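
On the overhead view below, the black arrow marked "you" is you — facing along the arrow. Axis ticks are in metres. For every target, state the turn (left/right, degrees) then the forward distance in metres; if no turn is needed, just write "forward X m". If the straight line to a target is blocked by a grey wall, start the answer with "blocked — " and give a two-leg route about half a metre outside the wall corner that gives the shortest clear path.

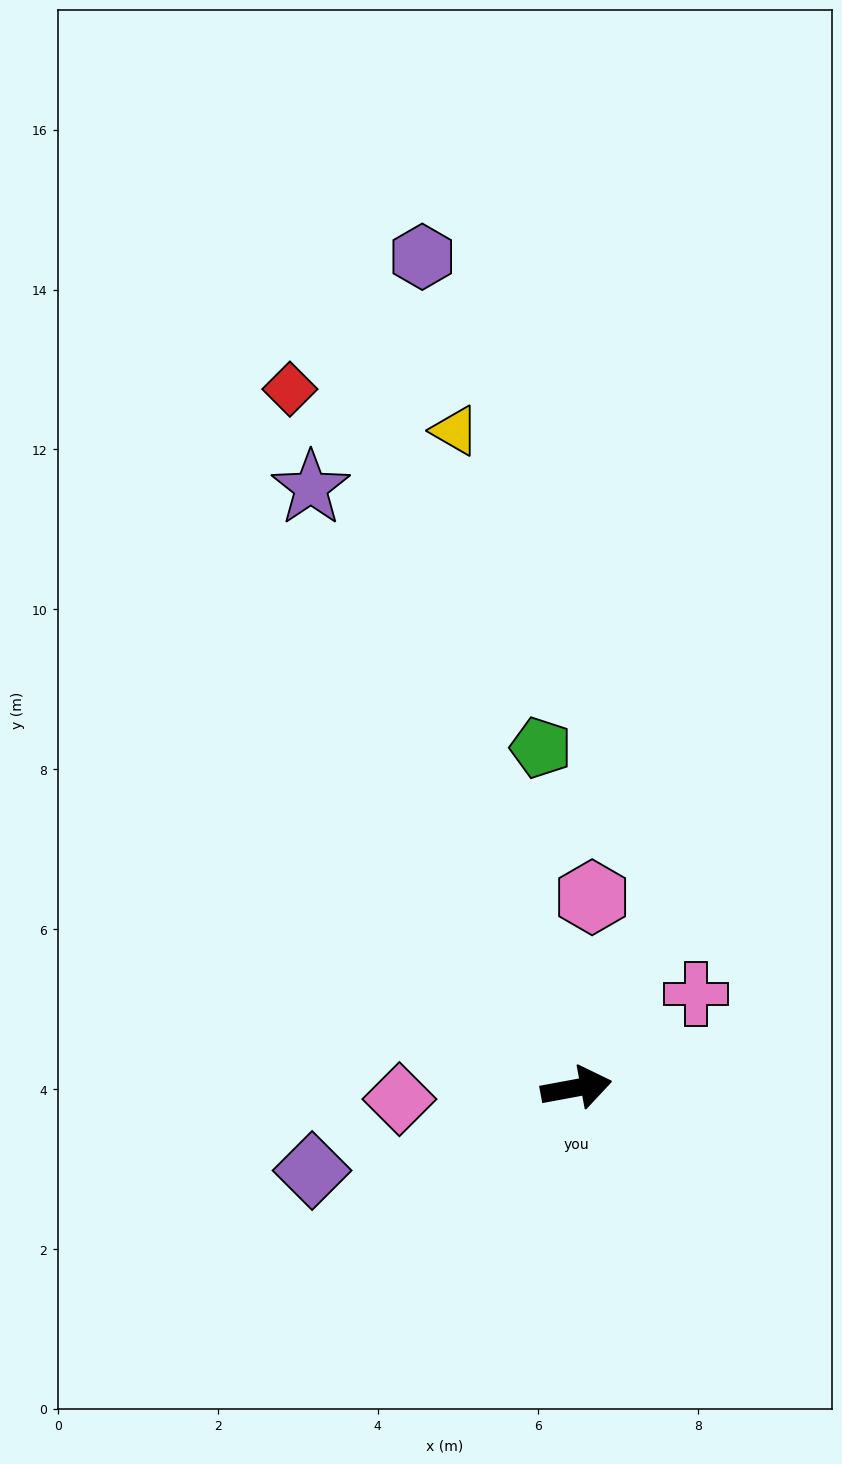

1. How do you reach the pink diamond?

turn left 173°, forward 2.2 m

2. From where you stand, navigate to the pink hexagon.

turn left 75°, forward 2.4 m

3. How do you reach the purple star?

turn left 103°, forward 8.2 m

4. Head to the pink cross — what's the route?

turn left 28°, forward 1.9 m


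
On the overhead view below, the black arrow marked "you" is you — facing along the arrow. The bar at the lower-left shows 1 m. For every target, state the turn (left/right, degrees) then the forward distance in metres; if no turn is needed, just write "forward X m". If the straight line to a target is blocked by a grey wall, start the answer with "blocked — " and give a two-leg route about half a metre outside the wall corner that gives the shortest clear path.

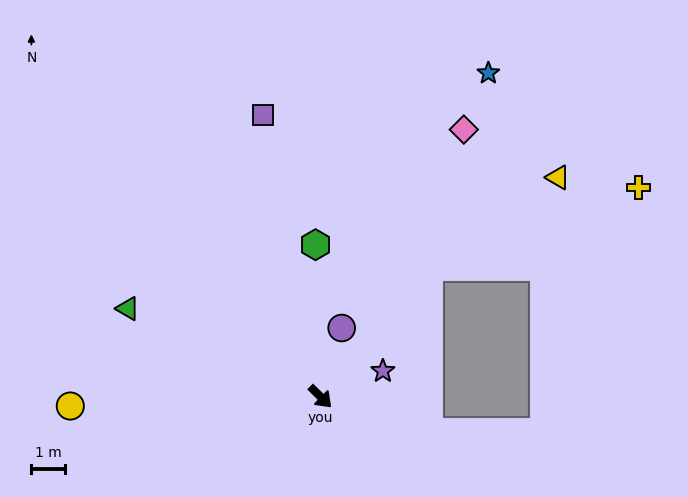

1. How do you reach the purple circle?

turn left 118°, forward 2.1 m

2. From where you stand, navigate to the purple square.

turn left 146°, forward 8.5 m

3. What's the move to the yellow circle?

turn right 133°, forward 7.4 m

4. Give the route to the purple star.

turn left 67°, forward 2.0 m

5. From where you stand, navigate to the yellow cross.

blocked — turn left 95°, forward 5.0 m, then turn right 29°, forward 6.6 m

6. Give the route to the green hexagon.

turn left 137°, forward 4.5 m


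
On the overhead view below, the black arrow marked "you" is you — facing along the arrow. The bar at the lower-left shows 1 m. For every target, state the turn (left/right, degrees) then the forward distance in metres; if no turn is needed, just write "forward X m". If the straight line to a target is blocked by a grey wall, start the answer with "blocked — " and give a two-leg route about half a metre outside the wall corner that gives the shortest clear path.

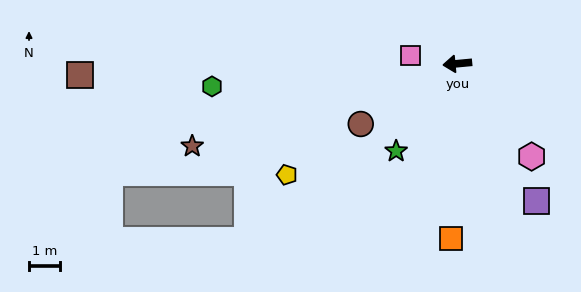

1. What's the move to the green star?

turn left 50°, forward 3.5 m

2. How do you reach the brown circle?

turn left 27°, forward 3.7 m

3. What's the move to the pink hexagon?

turn left 123°, forward 3.8 m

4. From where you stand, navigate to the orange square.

turn left 83°, forward 5.7 m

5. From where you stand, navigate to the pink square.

turn right 15°, forward 1.5 m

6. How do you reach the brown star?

turn left 12°, forward 9.0 m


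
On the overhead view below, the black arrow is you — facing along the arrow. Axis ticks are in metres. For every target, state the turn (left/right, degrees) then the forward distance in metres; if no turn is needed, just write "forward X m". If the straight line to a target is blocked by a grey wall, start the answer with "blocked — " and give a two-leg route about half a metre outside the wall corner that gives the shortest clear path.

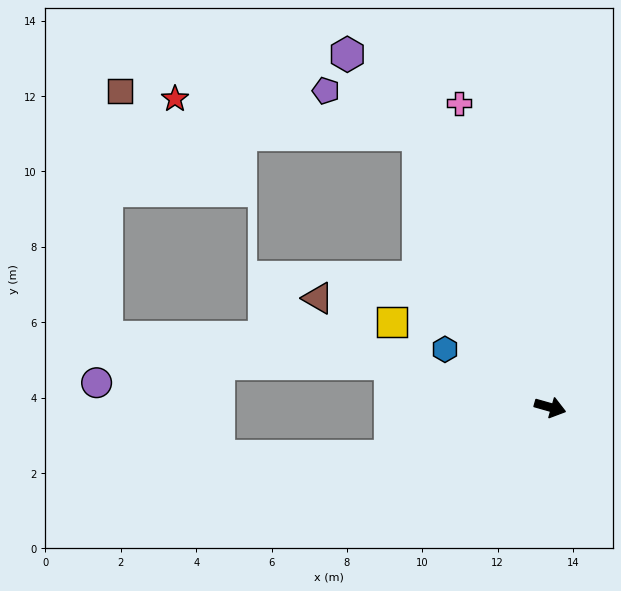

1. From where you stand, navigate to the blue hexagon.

turn left 167°, forward 3.2 m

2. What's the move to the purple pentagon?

blocked — turn left 132°, forward 8.0 m, then turn left 38°, forward 2.7 m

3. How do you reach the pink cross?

turn left 123°, forward 8.4 m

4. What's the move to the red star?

blocked — turn left 132°, forward 8.0 m, then turn left 55°, forward 6.5 m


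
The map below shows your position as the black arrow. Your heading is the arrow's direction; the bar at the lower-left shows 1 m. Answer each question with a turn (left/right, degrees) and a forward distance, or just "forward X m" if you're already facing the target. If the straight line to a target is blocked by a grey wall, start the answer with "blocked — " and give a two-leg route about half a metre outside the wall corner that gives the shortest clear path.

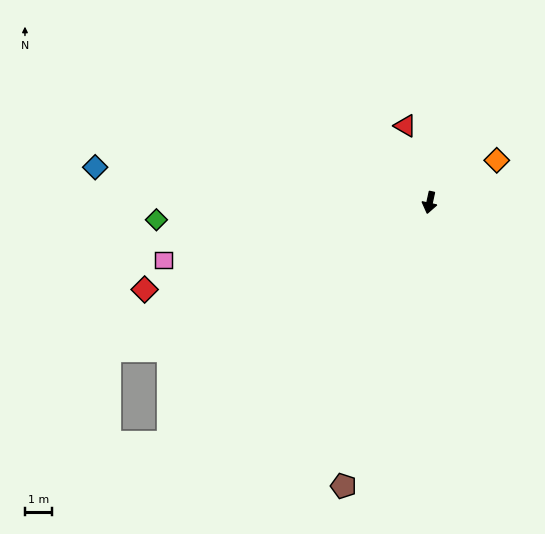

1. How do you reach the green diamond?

turn right 74°, forward 10.2 m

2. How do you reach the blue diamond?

turn right 84°, forward 12.5 m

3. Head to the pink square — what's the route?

turn right 66°, forward 10.1 m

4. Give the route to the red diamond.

turn right 61°, forward 11.1 m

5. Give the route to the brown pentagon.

turn right 5°, forward 11.0 m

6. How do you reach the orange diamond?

turn left 135°, forward 2.9 m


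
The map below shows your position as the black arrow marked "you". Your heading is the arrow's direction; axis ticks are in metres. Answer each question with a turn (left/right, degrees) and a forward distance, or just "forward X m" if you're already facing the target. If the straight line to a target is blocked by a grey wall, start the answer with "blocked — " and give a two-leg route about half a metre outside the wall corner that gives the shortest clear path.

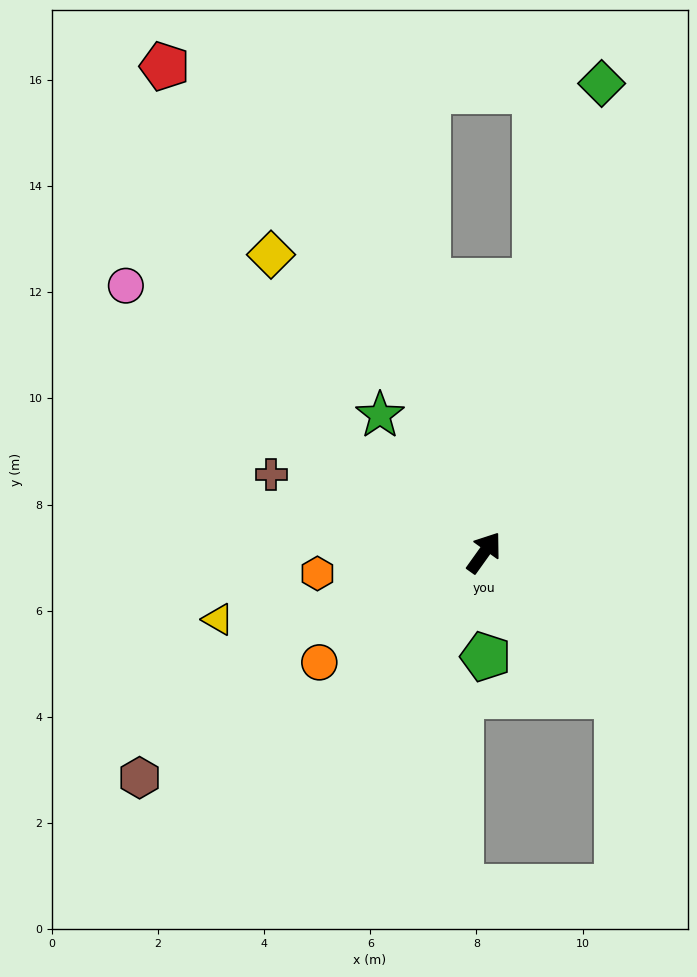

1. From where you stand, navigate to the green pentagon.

turn right 144°, forward 2.0 m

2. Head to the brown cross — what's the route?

turn left 105°, forward 4.3 m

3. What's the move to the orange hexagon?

turn left 133°, forward 3.2 m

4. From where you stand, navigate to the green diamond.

turn left 21°, forward 9.1 m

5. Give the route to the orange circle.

turn left 159°, forward 3.7 m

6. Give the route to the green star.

turn left 73°, forward 3.2 m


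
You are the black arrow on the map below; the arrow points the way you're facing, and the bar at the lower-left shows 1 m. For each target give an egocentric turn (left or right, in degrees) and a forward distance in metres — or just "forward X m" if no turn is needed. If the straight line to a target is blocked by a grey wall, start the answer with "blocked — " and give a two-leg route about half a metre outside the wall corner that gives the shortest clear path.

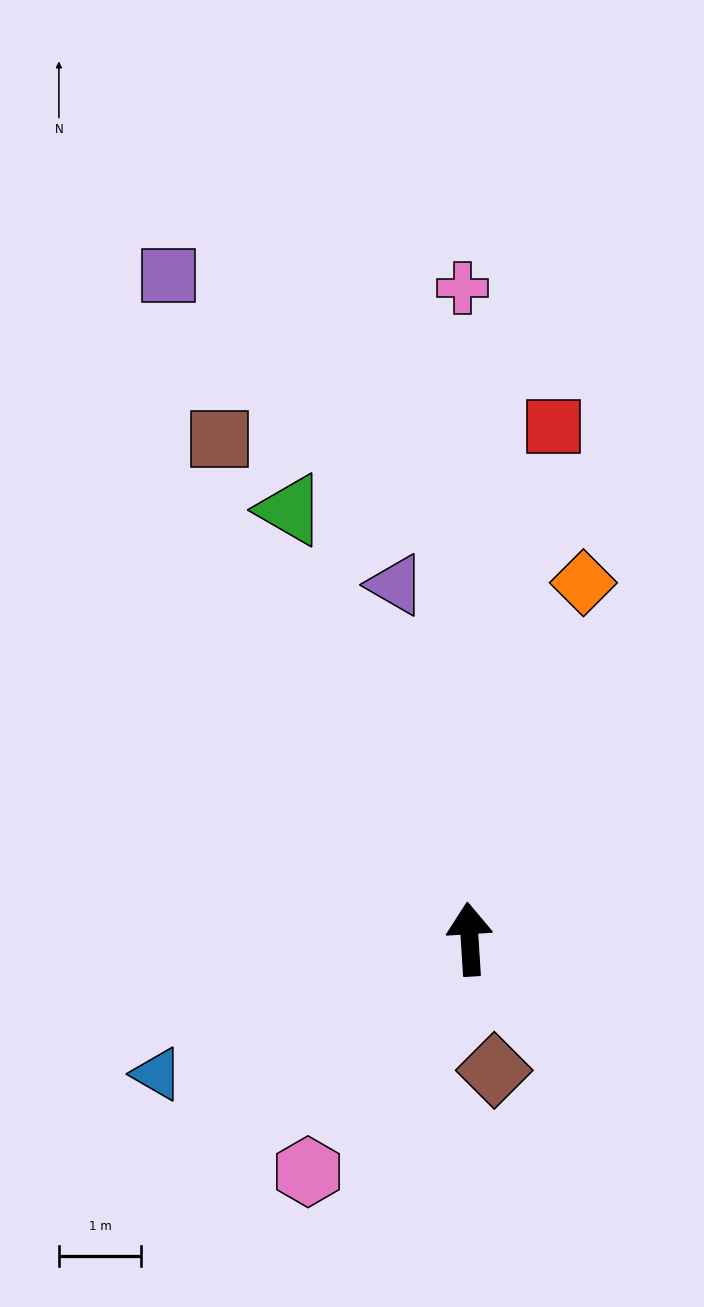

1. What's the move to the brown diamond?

turn right 173°, forward 1.6 m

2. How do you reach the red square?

turn right 13°, forward 6.3 m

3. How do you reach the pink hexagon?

turn left 142°, forward 3.4 m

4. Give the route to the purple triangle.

turn left 8°, forward 4.4 m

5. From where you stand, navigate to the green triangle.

turn left 19°, forward 5.6 m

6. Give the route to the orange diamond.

turn right 21°, forward 4.5 m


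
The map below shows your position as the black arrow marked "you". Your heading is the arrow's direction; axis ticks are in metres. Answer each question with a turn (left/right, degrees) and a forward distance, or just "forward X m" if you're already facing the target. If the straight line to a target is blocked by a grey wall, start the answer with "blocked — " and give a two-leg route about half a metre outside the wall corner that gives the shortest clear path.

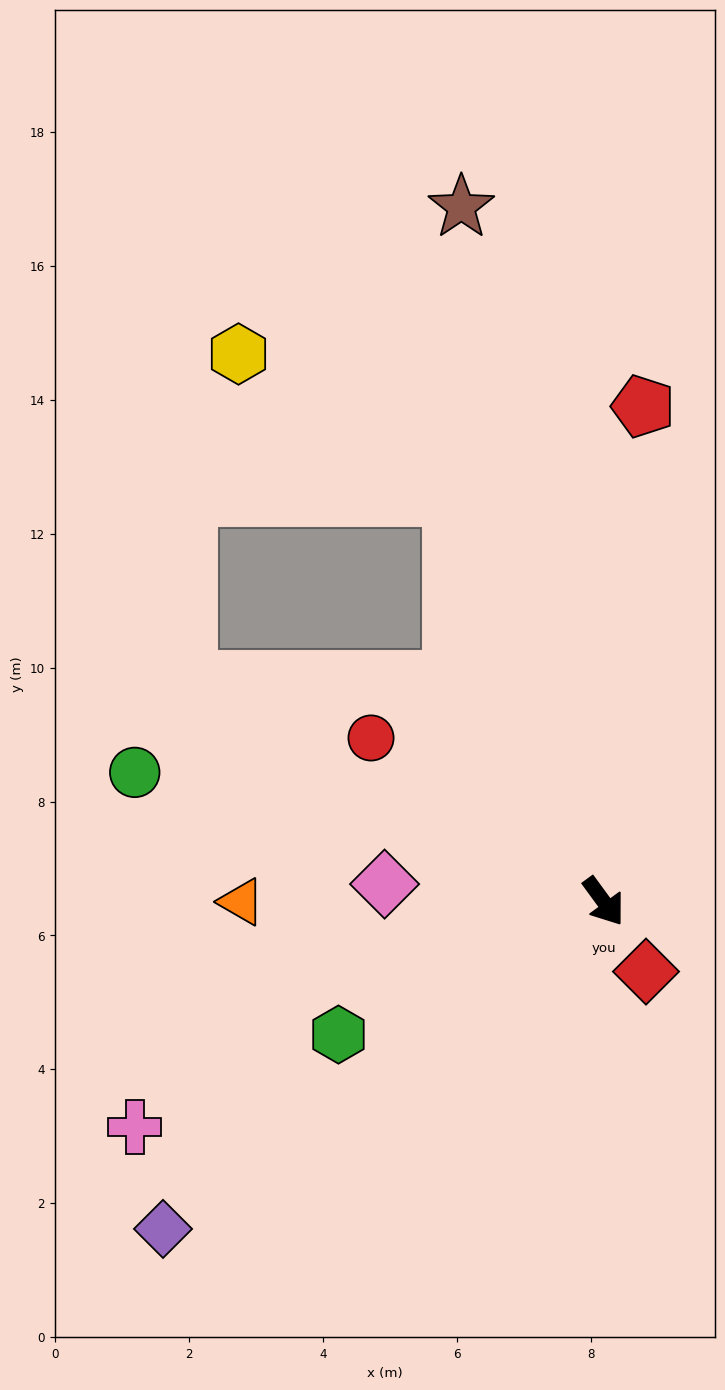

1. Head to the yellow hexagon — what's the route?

blocked — turn left 165°, forward 6.4 m, then turn left 35°, forward 3.8 m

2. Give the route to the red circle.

turn right 161°, forward 4.2 m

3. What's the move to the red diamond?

turn right 5°, forward 1.2 m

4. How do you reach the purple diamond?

turn right 90°, forward 8.2 m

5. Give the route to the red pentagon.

turn left 139°, forward 7.4 m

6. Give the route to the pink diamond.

turn right 131°, forward 3.3 m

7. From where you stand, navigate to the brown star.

turn left 155°, forward 10.6 m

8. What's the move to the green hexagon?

turn right 100°, forward 4.4 m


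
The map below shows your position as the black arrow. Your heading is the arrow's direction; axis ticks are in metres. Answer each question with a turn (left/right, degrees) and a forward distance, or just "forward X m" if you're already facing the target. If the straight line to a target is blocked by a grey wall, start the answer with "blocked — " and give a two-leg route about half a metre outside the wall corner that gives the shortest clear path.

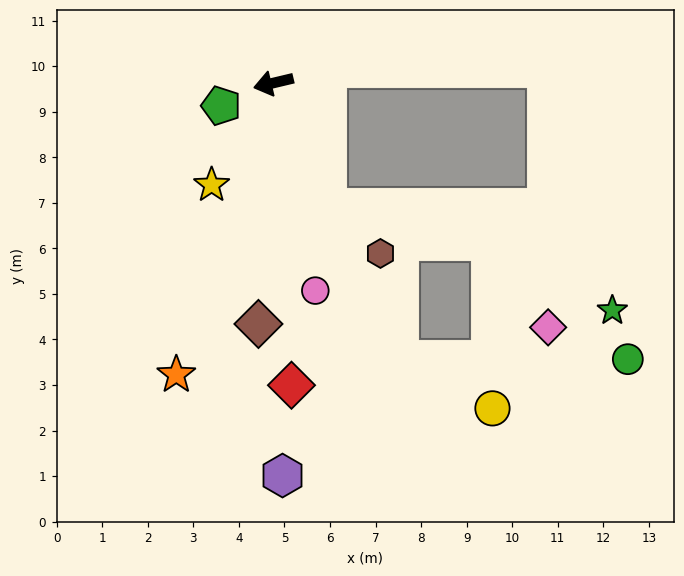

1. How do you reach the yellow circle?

blocked — turn left 101°, forward 6.7 m, then turn left 38°, forward 2.3 m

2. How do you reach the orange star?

turn left 58°, forward 6.7 m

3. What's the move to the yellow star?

turn left 45°, forward 2.6 m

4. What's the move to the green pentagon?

turn left 10°, forward 1.3 m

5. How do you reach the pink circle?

turn left 88°, forward 4.6 m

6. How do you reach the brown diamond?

turn left 73°, forward 5.3 m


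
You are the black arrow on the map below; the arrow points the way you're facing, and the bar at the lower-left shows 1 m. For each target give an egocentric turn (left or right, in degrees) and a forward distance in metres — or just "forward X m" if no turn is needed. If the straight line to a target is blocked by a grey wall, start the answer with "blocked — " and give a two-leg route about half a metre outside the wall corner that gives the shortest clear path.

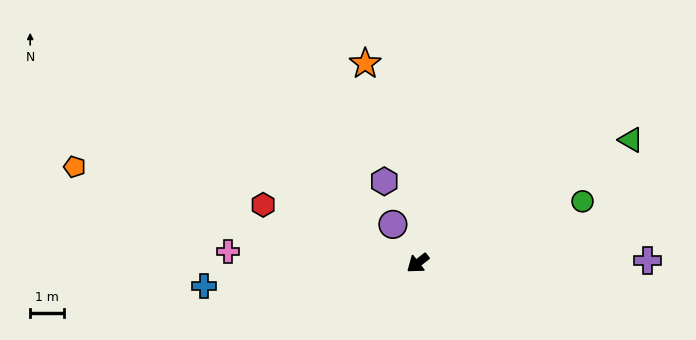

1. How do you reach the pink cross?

turn right 42°, forward 5.6 m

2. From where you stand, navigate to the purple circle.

turn right 95°, forward 1.4 m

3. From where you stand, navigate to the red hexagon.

turn right 59°, forward 4.9 m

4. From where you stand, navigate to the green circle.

turn left 163°, forward 5.2 m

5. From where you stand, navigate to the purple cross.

turn left 143°, forward 6.8 m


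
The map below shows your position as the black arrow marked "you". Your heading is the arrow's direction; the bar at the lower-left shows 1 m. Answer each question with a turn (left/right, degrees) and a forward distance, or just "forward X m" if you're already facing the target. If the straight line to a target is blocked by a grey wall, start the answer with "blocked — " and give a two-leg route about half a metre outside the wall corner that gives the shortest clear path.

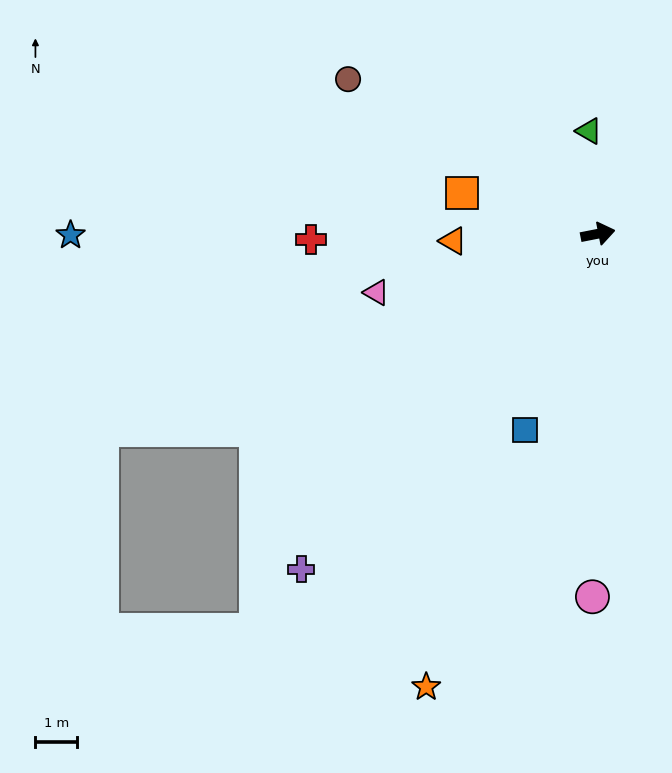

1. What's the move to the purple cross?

turn right 143°, forward 10.7 m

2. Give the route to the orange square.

turn left 152°, forward 3.4 m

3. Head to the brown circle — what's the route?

turn left 137°, forward 7.0 m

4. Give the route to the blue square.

turn right 122°, forward 5.0 m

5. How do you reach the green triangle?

turn left 84°, forward 2.5 m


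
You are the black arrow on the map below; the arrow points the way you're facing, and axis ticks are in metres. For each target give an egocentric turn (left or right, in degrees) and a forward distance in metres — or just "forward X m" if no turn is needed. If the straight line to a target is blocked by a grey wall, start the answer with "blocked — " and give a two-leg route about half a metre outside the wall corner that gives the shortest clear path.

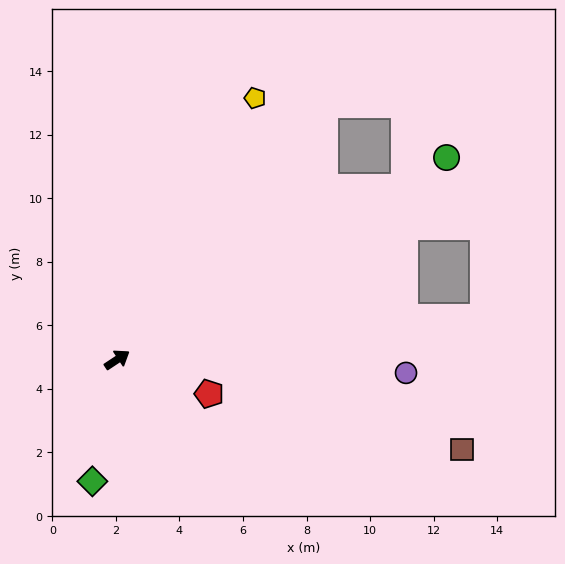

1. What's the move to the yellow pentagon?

turn left 29°, forward 9.3 m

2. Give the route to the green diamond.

turn right 135°, forward 3.9 m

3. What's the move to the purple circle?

turn right 36°, forward 9.1 m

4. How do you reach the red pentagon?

turn right 54°, forward 3.1 m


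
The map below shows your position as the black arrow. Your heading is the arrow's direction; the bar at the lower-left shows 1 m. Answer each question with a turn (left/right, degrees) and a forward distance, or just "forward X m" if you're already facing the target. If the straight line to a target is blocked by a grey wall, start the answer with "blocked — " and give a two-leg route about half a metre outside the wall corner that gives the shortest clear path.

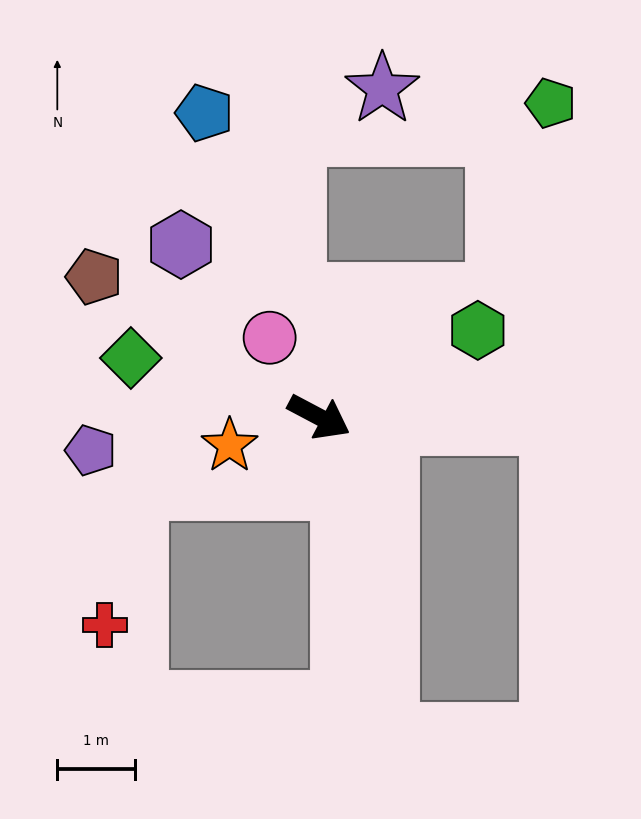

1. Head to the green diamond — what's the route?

turn right 169°, forward 2.5 m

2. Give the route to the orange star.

turn right 134°, forward 1.2 m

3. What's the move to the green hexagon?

turn left 56°, forward 2.3 m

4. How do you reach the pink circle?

turn left 150°, forward 1.2 m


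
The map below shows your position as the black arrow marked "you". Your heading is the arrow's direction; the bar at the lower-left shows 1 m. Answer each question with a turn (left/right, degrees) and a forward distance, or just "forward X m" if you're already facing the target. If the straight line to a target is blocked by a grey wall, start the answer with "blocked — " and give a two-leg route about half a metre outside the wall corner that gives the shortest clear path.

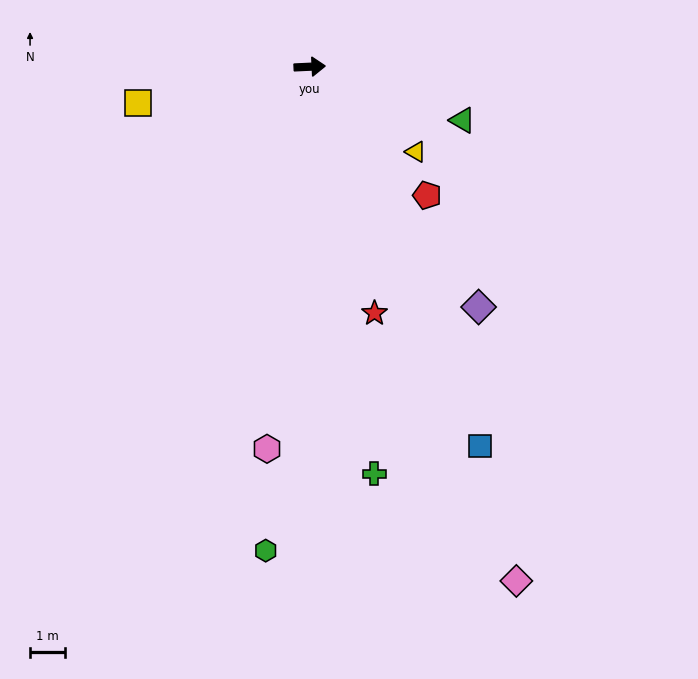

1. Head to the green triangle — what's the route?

turn right 22°, forward 4.7 m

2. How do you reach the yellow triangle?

turn right 41°, forward 3.9 m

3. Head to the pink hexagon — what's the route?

turn right 99°, forward 11.1 m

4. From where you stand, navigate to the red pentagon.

turn right 50°, forward 5.1 m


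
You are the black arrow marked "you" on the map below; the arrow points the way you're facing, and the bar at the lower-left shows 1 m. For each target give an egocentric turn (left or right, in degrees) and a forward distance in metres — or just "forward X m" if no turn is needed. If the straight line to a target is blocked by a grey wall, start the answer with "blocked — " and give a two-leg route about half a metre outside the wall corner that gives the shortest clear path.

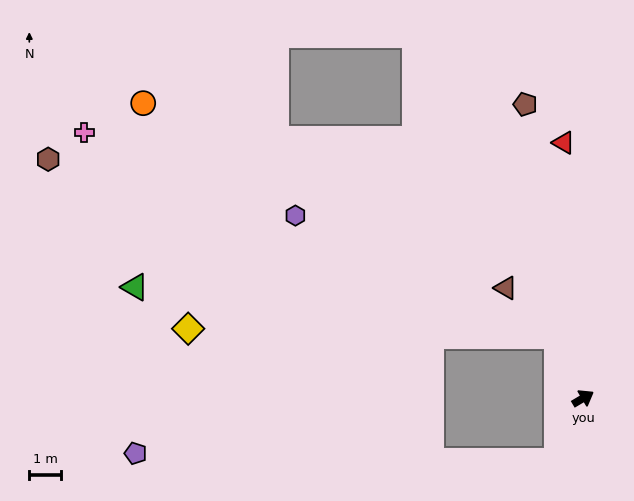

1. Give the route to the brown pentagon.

turn left 70°, forward 9.5 m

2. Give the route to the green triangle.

blocked — turn left 82°, forward 2.1 m, then turn left 61°, forward 13.4 m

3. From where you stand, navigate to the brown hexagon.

blocked — turn left 82°, forward 2.1 m, then turn left 48°, forward 17.0 m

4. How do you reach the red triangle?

turn left 64°, forward 8.1 m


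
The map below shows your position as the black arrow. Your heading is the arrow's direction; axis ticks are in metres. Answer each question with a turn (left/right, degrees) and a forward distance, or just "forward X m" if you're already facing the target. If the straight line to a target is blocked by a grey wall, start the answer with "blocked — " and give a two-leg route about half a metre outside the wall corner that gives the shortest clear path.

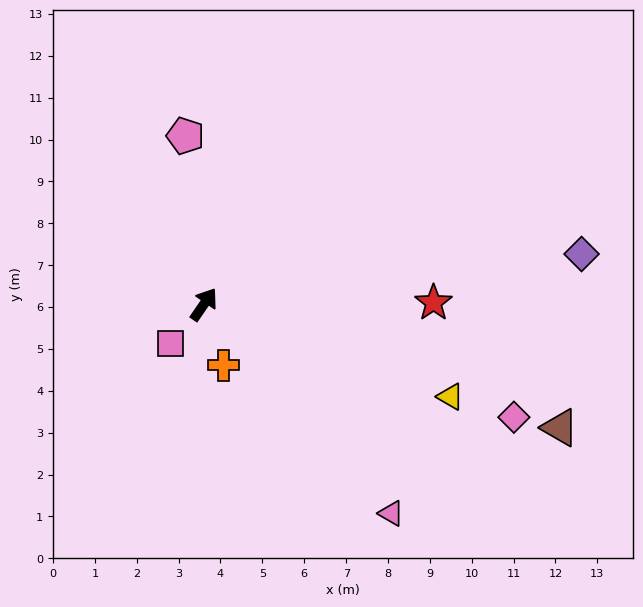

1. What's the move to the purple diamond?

turn right 48°, forward 9.1 m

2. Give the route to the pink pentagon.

turn left 41°, forward 4.0 m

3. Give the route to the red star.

turn right 55°, forward 5.5 m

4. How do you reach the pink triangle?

turn right 104°, forward 6.7 m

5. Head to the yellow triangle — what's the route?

turn right 76°, forward 6.3 m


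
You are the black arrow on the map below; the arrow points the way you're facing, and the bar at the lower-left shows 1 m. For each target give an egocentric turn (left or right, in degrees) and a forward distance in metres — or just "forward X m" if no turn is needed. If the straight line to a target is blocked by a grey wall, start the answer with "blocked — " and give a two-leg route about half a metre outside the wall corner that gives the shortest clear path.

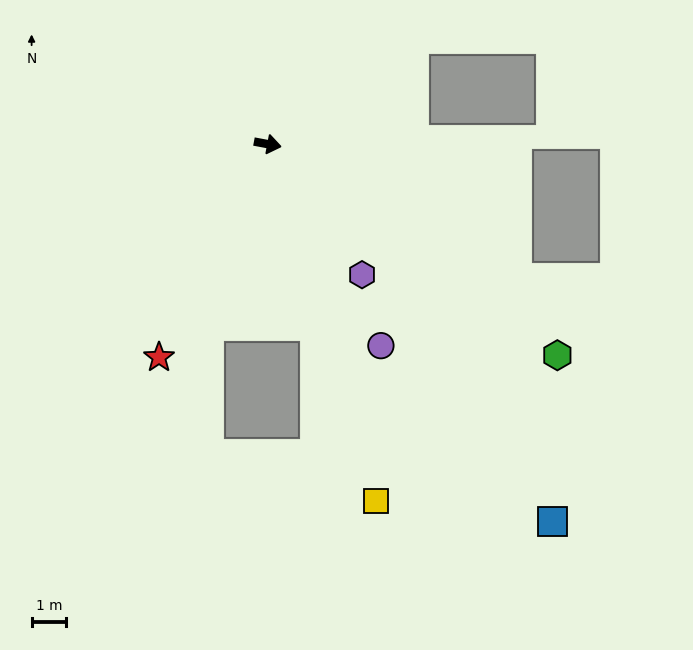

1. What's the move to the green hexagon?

turn right 25°, forward 10.4 m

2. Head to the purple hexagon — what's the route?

turn right 44°, forward 4.7 m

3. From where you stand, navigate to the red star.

turn right 106°, forward 7.0 m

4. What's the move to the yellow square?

turn right 63°, forward 10.8 m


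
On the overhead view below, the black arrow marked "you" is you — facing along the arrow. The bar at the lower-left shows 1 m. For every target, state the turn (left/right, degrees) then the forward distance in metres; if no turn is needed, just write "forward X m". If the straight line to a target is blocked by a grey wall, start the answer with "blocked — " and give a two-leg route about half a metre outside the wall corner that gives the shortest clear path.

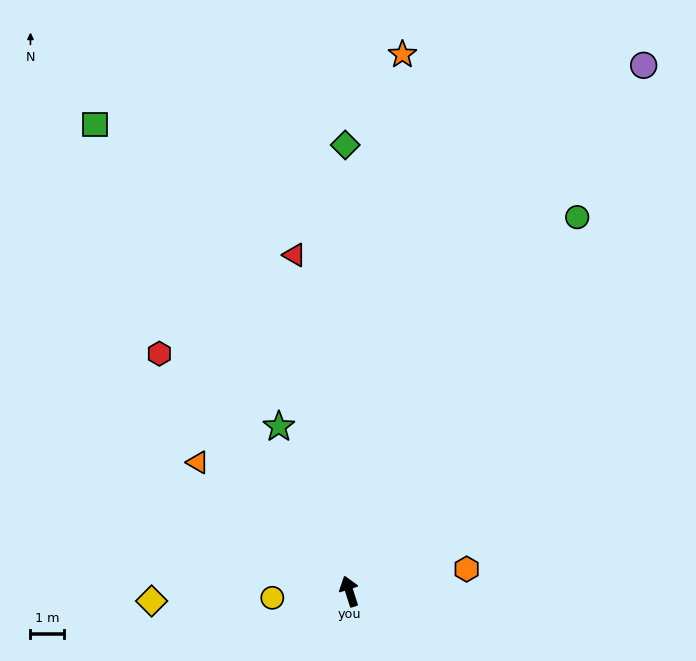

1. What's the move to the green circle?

turn right 49°, forward 12.9 m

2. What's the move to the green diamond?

turn right 17°, forward 13.2 m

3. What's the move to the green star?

turn left 5°, forward 5.3 m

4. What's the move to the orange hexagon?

turn right 97°, forward 3.5 m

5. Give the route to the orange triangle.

turn left 32°, forward 5.9 m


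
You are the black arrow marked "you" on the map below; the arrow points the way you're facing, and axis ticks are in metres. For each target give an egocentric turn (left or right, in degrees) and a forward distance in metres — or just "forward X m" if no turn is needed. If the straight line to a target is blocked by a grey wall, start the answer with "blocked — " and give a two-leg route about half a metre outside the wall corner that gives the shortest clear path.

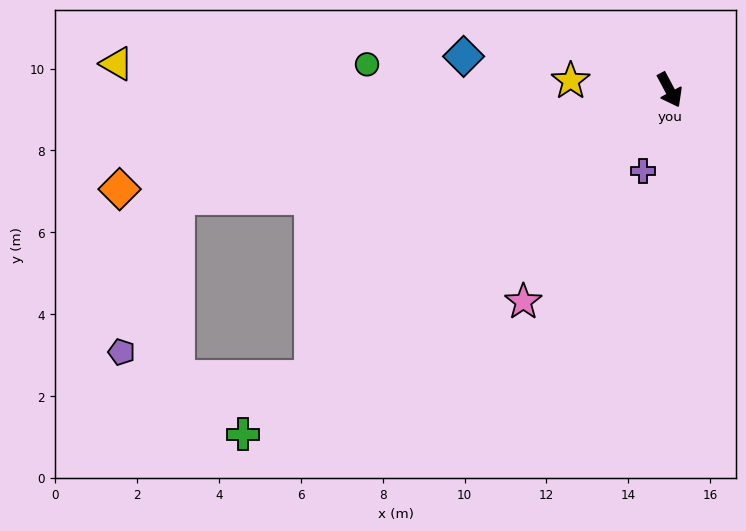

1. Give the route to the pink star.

turn right 63°, forward 6.3 m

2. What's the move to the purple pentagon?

blocked — turn right 106°, forward 12.3 m, then turn left 58°, forward 4.0 m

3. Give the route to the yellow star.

turn right 123°, forward 2.4 m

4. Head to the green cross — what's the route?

turn right 79°, forward 13.4 m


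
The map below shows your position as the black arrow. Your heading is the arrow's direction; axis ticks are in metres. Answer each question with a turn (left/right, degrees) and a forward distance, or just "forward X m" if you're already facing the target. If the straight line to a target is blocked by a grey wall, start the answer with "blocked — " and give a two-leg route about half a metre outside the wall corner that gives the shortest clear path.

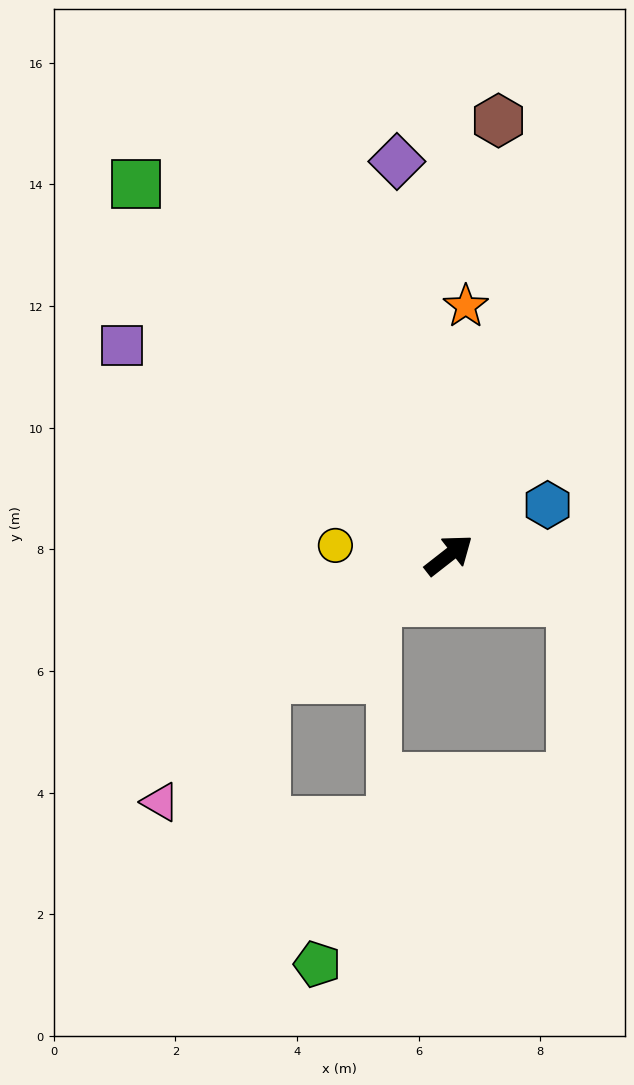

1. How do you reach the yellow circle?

turn left 137°, forward 1.9 m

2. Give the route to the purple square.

turn left 109°, forward 6.4 m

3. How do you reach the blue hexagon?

turn right 11°, forward 1.8 m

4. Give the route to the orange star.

turn left 48°, forward 4.1 m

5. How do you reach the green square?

turn left 92°, forward 8.0 m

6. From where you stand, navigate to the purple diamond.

turn left 60°, forward 6.5 m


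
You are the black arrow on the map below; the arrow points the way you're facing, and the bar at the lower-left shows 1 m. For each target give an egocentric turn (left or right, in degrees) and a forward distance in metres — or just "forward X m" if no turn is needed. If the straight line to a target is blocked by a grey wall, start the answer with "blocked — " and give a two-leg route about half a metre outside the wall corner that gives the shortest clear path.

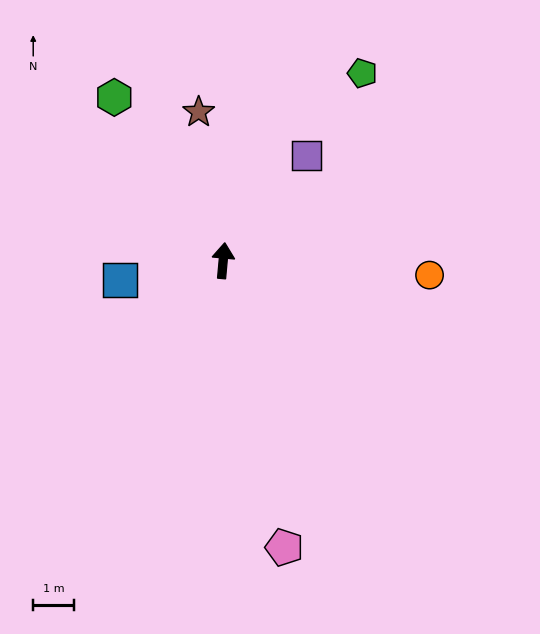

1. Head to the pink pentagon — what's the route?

turn right 163°, forward 7.3 m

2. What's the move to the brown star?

turn left 15°, forward 3.7 m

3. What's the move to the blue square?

turn left 106°, forward 2.6 m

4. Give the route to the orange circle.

turn right 89°, forward 5.1 m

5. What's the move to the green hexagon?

turn left 39°, forward 4.9 m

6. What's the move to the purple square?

turn right 33°, forward 3.3 m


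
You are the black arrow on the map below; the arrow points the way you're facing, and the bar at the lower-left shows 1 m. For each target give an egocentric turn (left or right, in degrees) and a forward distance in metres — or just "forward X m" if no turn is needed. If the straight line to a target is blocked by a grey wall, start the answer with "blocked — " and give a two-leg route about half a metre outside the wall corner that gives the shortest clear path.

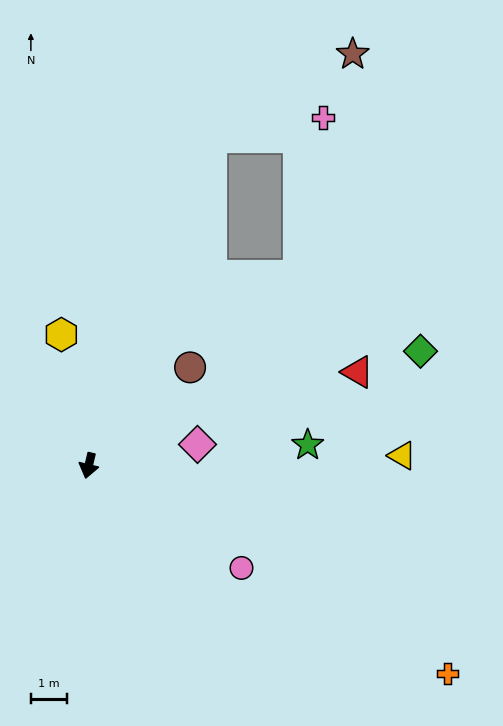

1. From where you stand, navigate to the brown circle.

turn left 148°, forward 3.9 m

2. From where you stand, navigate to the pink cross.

blocked — turn left 173°, forward 9.6 m, then turn right 60°, forward 3.1 m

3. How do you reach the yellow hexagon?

turn right 155°, forward 3.7 m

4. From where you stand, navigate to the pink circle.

turn left 70°, forward 5.0 m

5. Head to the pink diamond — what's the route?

turn left 114°, forward 3.0 m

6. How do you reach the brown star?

blocked — turn left 173°, forward 9.6 m, then turn right 39°, forward 4.5 m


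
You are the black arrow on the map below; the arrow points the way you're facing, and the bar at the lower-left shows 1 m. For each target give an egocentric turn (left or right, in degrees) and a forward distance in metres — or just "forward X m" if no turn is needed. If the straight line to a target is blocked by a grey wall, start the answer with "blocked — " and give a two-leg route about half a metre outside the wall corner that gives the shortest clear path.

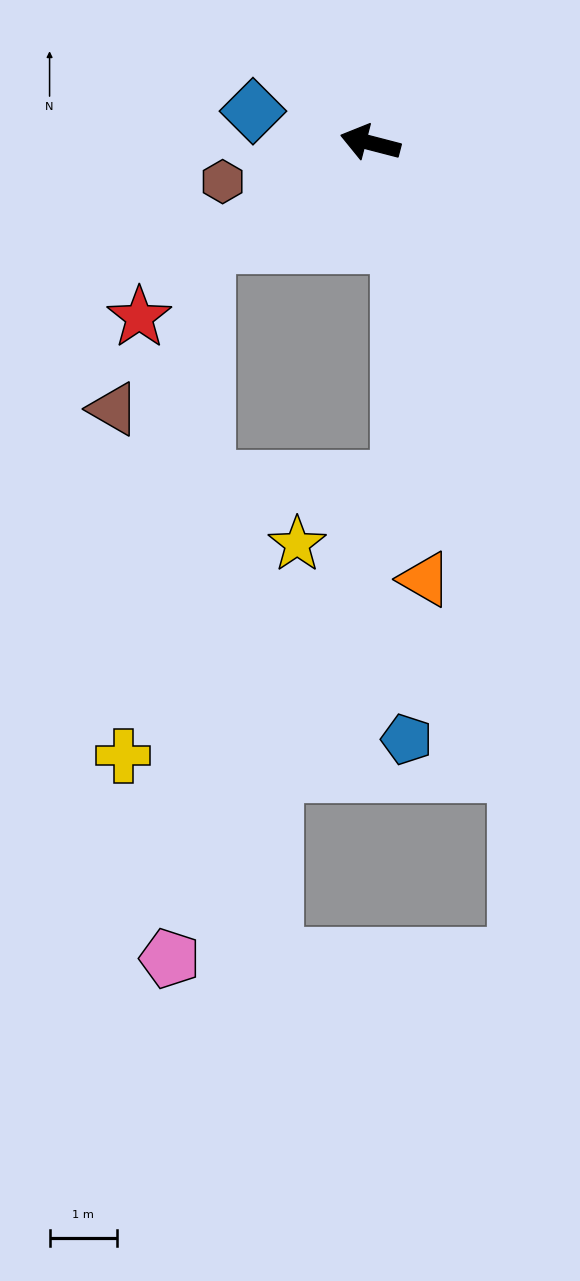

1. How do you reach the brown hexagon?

turn left 29°, forward 2.3 m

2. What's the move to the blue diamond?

forward 1.8 m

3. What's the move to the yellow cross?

blocked — turn left 46°, forward 2.9 m, then turn left 49°, forward 7.7 m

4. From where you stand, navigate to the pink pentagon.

blocked — turn left 46°, forward 2.9 m, then turn left 56°, forward 10.6 m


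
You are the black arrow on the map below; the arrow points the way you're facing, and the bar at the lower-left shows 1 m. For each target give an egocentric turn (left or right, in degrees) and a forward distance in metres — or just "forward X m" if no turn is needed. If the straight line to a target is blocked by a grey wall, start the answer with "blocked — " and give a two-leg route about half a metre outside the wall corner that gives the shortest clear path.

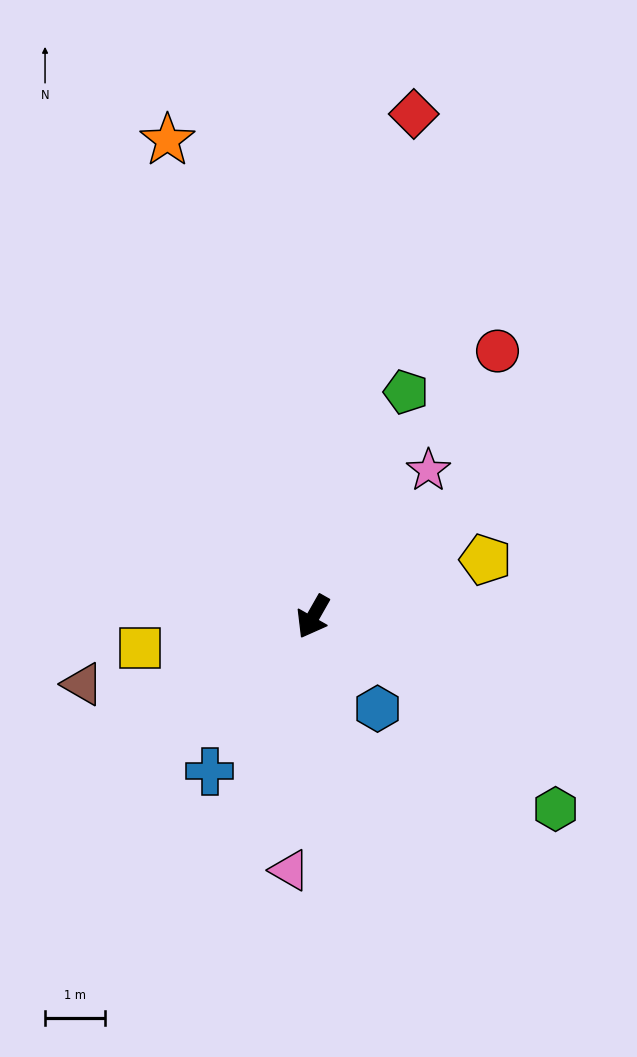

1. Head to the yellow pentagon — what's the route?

turn left 138°, forward 3.0 m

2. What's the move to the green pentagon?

turn right 173°, forward 4.1 m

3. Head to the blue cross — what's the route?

turn right 4°, forward 3.1 m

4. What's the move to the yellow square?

turn right 50°, forward 2.9 m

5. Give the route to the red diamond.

turn right 162°, forward 8.6 m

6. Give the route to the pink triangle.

turn left 24°, forward 4.3 m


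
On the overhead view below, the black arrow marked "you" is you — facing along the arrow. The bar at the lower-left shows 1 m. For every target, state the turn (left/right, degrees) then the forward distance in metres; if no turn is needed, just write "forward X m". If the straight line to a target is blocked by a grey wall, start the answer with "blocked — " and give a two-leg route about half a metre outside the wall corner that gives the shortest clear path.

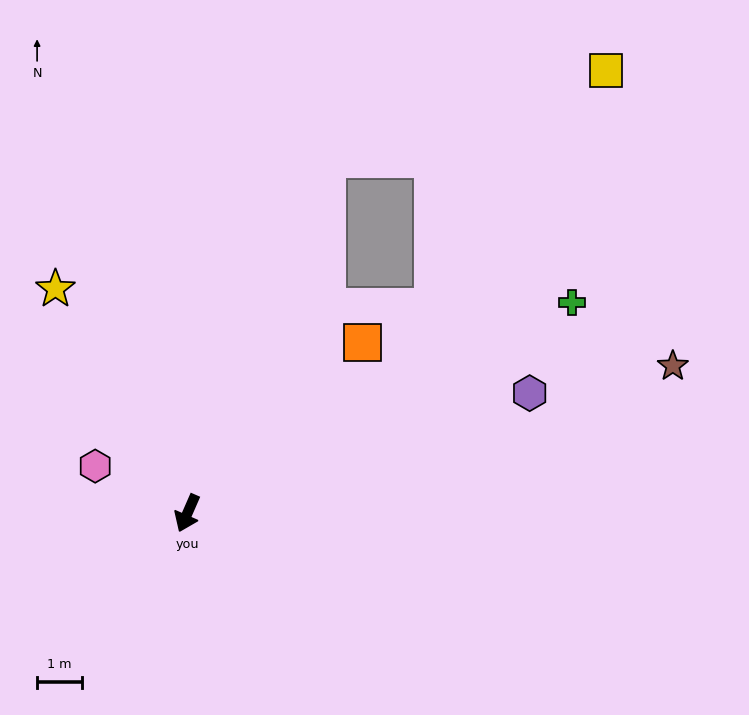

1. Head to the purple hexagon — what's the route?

turn left 133°, forward 8.1 m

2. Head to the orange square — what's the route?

turn left 158°, forward 5.5 m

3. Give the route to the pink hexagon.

turn right 94°, forward 2.3 m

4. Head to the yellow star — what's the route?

turn right 126°, forward 5.8 m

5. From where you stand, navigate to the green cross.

turn left 142°, forward 9.8 m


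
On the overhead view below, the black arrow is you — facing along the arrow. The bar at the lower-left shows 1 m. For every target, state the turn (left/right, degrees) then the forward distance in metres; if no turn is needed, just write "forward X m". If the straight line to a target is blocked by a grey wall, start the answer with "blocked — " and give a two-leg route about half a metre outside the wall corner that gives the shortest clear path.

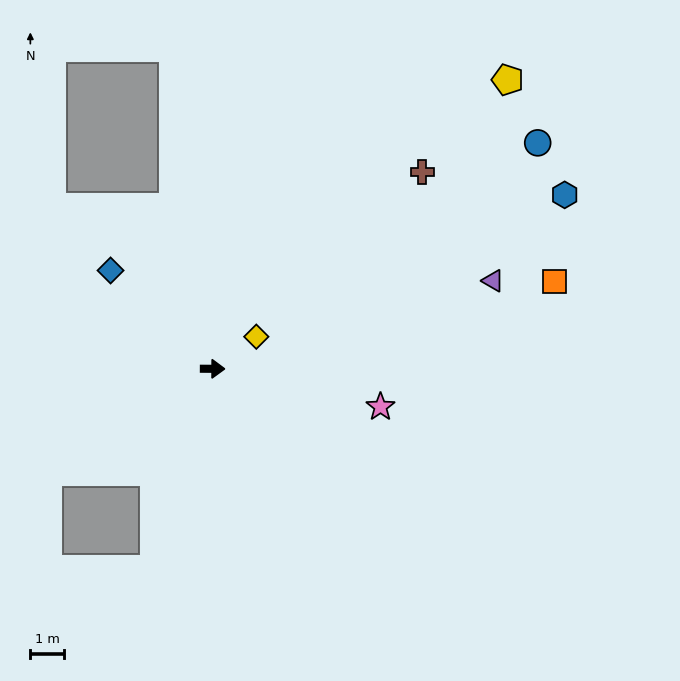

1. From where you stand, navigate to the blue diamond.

turn left 136°, forward 4.2 m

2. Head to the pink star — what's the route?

turn right 12°, forward 5.2 m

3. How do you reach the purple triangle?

turn left 18°, forward 8.8 m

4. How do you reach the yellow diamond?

turn left 37°, forward 1.6 m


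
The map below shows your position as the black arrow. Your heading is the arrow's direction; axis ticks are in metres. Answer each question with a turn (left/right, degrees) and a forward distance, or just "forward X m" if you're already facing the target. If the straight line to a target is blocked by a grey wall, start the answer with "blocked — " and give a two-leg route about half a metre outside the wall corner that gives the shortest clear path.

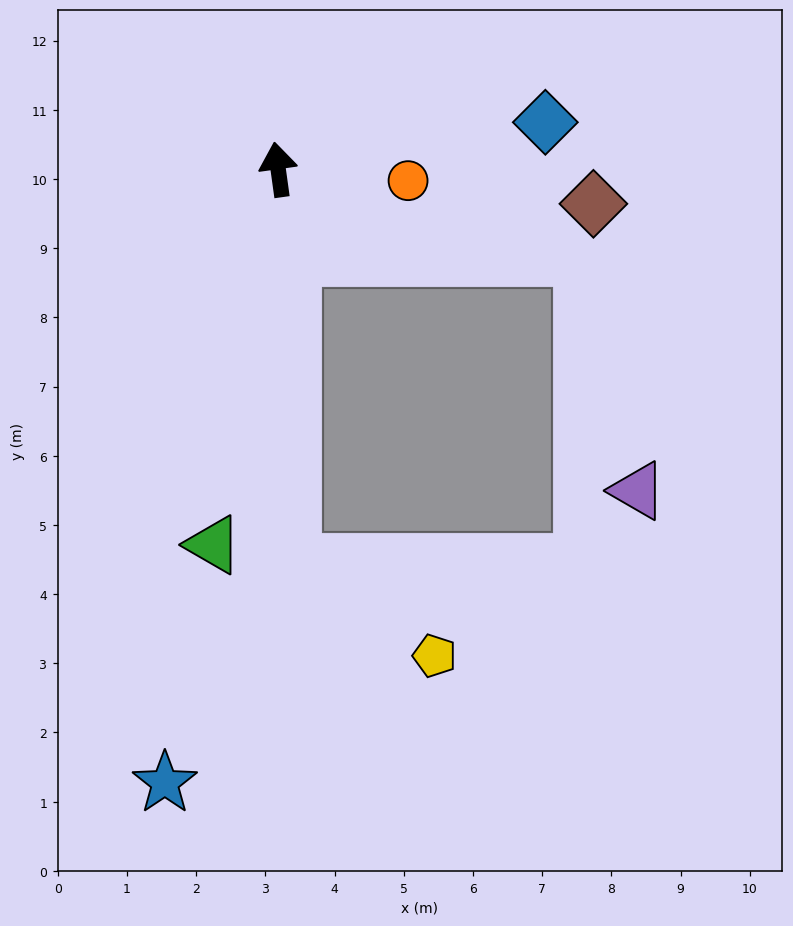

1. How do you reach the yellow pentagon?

blocked — turn left 174°, forward 5.7 m, then turn left 55°, forward 2.5 m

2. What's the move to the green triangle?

turn left 162°, forward 5.5 m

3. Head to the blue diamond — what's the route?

turn right 88°, forward 3.9 m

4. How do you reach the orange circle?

turn right 103°, forward 1.9 m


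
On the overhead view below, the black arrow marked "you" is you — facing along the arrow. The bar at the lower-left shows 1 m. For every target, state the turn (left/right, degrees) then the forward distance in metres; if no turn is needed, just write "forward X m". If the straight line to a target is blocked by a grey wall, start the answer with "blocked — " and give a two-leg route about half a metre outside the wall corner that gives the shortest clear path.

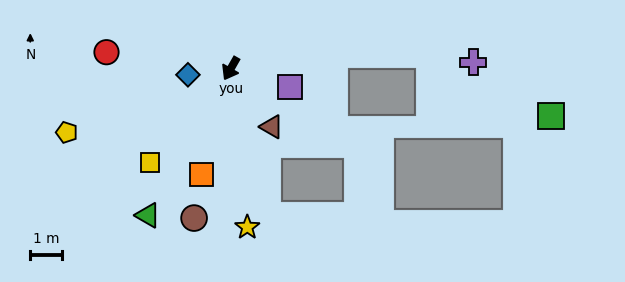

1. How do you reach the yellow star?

turn left 36°, forward 5.0 m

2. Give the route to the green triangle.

forward 5.3 m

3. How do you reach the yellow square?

turn right 11°, forward 3.9 m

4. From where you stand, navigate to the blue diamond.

turn right 52°, forward 1.4 m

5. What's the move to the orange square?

turn left 14°, forward 3.4 m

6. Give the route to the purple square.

turn left 102°, forward 1.9 m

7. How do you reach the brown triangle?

turn left 65°, forward 2.2 m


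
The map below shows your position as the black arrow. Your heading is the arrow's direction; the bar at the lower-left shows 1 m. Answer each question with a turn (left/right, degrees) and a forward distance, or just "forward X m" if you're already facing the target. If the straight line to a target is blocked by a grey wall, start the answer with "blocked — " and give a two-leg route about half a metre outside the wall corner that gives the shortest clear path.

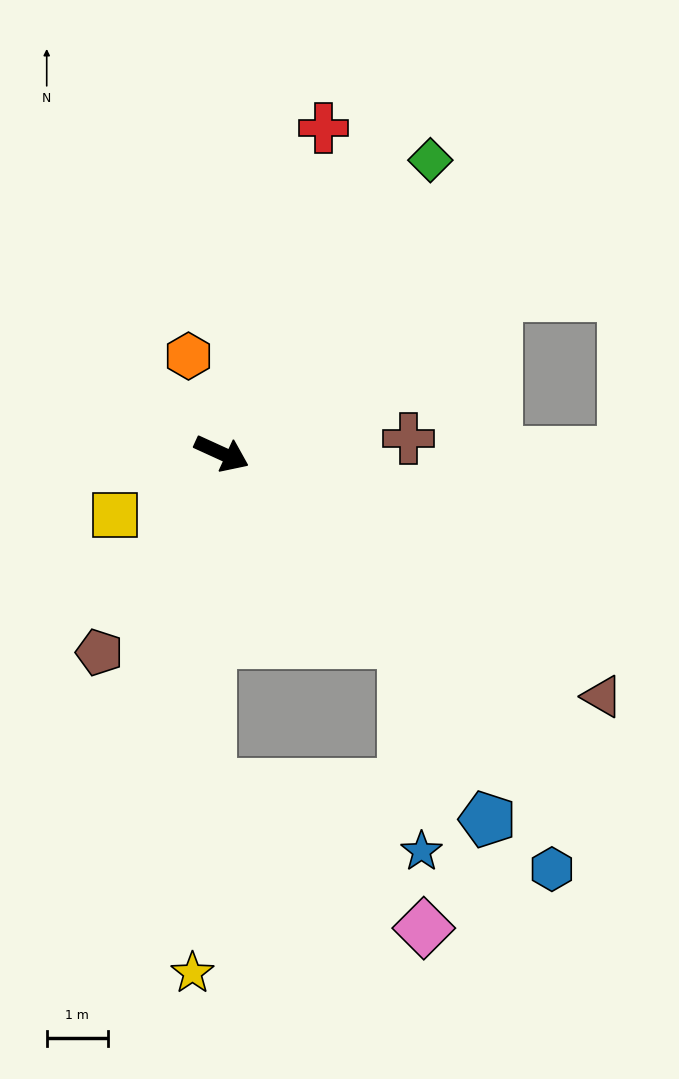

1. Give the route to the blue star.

blocked — turn right 21°, forward 4.3 m, then turn right 40°, forward 3.4 m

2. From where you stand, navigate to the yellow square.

turn right 125°, forward 2.0 m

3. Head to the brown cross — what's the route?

turn left 29°, forward 3.1 m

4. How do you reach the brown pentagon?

turn right 97°, forward 3.8 m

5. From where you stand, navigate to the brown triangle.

turn right 8°, forward 7.4 m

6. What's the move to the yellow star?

turn right 69°, forward 8.5 m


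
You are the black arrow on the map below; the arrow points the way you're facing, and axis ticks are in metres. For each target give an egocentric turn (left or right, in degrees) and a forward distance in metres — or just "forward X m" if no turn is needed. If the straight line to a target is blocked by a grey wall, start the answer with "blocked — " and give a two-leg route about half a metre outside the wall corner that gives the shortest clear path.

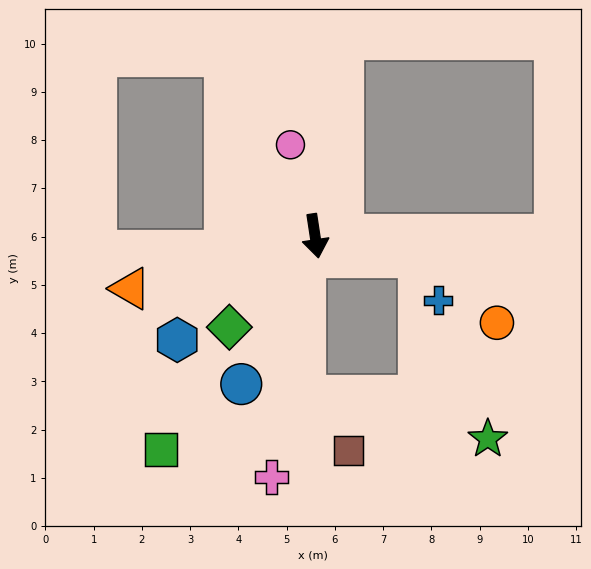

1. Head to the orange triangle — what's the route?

turn right 83°, forward 4.0 m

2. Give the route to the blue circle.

turn right 35°, forward 3.4 m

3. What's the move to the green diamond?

turn right 52°, forward 2.6 m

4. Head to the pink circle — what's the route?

turn right 174°, forward 2.0 m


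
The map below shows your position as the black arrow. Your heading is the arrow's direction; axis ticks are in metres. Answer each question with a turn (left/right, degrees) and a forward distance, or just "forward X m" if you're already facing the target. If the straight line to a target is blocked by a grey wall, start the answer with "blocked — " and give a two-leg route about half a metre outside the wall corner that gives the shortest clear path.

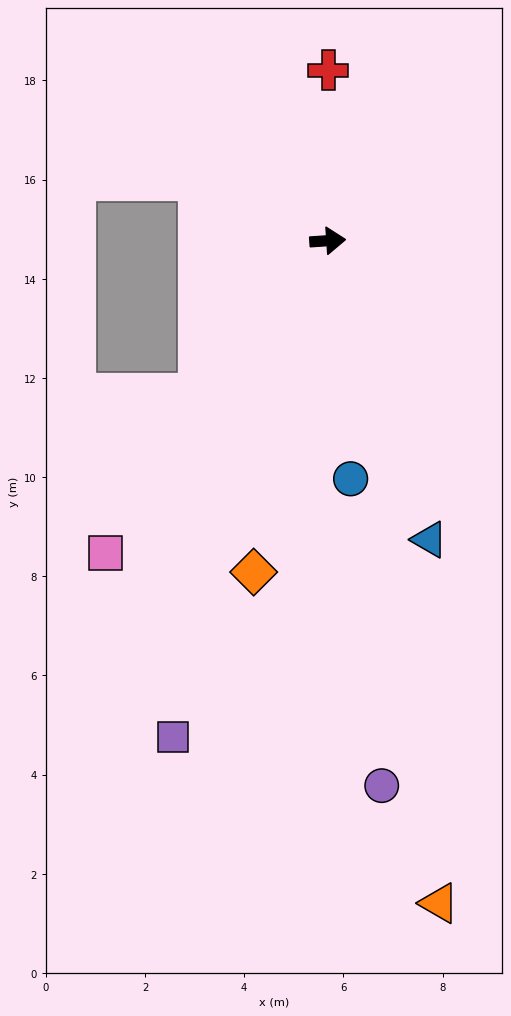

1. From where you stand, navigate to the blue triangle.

turn right 75°, forward 6.4 m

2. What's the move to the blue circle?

turn right 88°, forward 4.8 m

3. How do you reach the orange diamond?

turn right 106°, forward 6.8 m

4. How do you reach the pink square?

turn right 129°, forward 7.7 m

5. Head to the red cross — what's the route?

turn left 86°, forward 3.4 m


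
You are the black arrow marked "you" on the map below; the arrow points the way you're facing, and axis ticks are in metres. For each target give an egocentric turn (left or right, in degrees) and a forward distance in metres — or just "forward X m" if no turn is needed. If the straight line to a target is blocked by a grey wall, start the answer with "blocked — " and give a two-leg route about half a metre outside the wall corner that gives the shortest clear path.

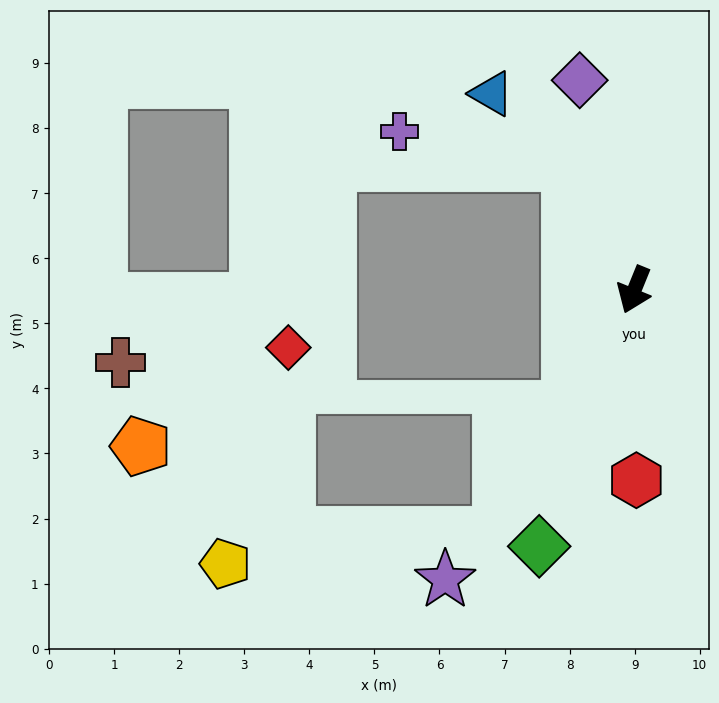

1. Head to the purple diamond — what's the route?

turn right 143°, forward 3.3 m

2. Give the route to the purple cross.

blocked — turn right 131°, forward 2.2 m, then turn left 52°, forward 2.7 m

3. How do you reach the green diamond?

forward 4.2 m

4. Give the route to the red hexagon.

turn left 23°, forward 2.9 m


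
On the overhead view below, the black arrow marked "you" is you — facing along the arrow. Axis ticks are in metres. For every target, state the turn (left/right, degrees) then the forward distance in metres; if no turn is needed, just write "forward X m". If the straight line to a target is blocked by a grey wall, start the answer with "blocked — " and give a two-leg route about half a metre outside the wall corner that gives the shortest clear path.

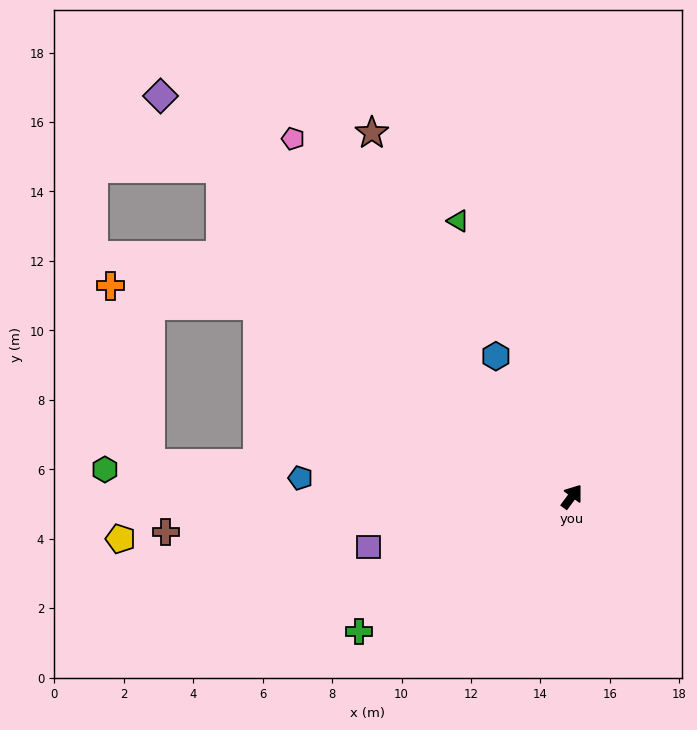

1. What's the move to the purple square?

turn left 140°, forward 6.0 m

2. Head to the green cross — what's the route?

turn left 159°, forward 7.3 m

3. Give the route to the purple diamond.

turn left 82°, forward 16.5 m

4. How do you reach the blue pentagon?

turn left 123°, forward 7.8 m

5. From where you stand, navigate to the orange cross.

blocked — turn left 95°, forward 10.6 m, then turn left 24°, forward 4.3 m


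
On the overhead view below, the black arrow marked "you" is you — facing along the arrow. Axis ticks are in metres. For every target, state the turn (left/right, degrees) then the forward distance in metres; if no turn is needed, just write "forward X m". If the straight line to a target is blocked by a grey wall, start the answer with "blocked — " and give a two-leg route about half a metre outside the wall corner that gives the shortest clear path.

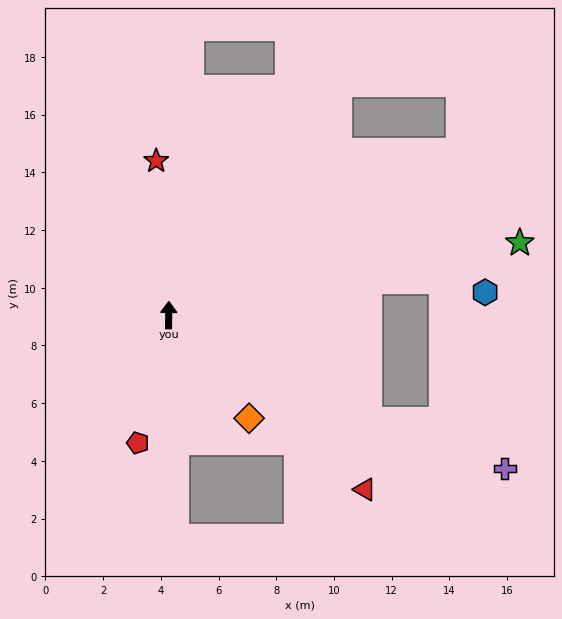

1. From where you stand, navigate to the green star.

turn right 78°, forward 12.4 m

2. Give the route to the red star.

turn left 5°, forward 5.4 m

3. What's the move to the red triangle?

turn right 131°, forward 9.1 m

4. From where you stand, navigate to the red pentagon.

turn left 167°, forward 4.6 m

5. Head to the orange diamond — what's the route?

turn right 141°, forward 4.5 m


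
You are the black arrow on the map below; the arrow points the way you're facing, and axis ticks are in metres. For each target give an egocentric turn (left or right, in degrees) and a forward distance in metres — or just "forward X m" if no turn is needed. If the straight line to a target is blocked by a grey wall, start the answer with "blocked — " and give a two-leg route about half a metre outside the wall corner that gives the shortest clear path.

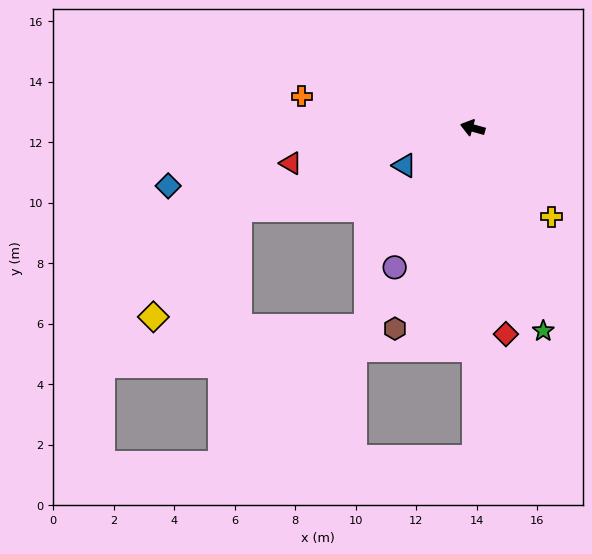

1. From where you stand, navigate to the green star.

turn left 125°, forward 7.1 m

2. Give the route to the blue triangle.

turn left 44°, forward 2.6 m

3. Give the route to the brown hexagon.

turn left 84°, forward 7.1 m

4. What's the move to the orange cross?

turn left 5°, forward 5.7 m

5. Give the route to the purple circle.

turn left 76°, forward 5.3 m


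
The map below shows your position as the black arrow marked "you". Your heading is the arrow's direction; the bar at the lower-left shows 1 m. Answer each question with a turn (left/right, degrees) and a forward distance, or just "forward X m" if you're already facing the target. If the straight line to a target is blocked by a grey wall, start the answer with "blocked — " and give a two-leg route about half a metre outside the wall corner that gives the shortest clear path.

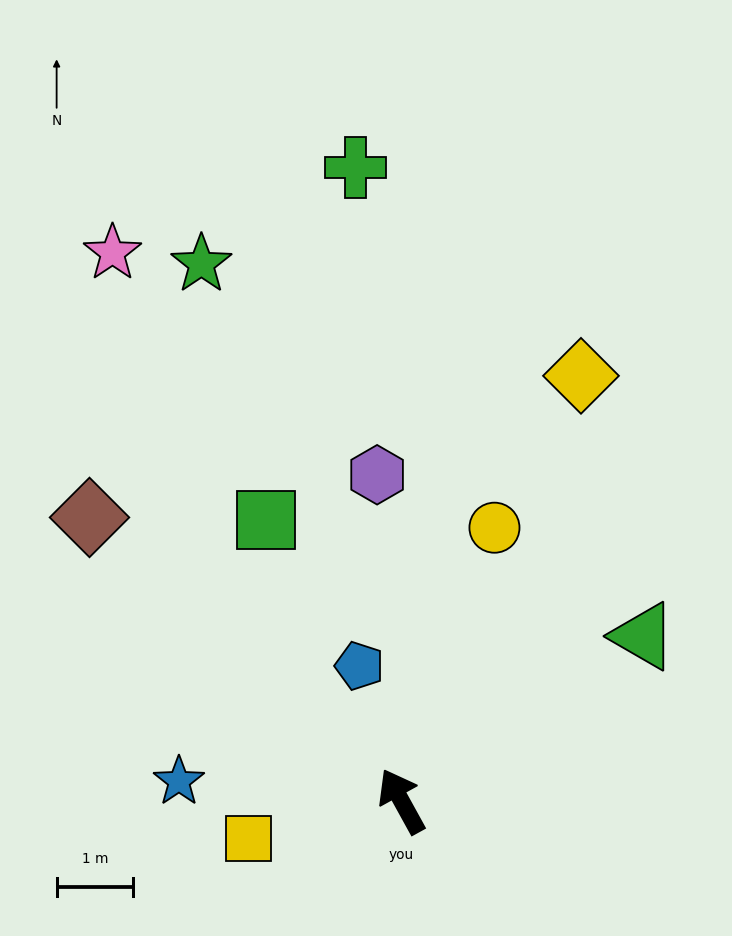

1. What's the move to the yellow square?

turn left 75°, forward 2.1 m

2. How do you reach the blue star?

turn left 56°, forward 2.9 m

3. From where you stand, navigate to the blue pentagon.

turn right 12°, forward 1.9 m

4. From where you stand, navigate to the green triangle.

turn right 85°, forward 3.8 m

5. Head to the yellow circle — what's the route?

turn right 48°, forward 3.8 m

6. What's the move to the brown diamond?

turn left 19°, forward 5.5 m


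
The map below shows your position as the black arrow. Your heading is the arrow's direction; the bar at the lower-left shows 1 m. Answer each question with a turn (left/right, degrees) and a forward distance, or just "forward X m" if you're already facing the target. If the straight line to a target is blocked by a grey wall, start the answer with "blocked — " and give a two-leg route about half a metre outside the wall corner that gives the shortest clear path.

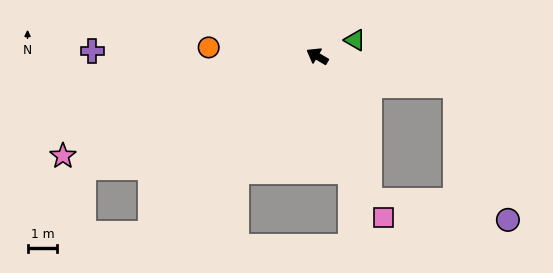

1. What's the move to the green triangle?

turn right 126°, forward 1.4 m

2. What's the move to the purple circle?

blocked — turn right 162°, forward 4.8 m, then turn right 56°, forward 4.9 m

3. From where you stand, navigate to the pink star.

turn left 52°, forward 9.2 m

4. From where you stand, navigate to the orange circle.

turn left 26°, forward 3.7 m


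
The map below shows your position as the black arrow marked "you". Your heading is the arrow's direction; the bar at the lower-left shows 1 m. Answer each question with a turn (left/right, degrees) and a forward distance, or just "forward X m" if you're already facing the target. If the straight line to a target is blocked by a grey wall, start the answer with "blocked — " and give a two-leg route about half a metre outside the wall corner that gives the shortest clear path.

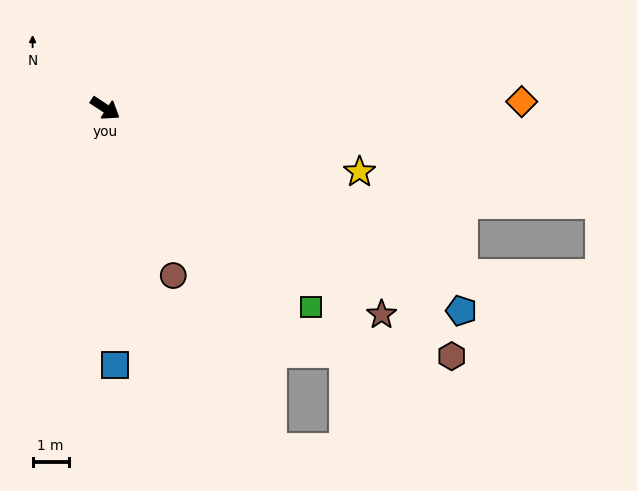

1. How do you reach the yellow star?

turn left 19°, forward 7.3 m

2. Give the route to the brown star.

turn right 4°, forward 9.5 m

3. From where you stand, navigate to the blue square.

turn right 55°, forward 7.1 m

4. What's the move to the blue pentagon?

turn left 4°, forward 11.3 m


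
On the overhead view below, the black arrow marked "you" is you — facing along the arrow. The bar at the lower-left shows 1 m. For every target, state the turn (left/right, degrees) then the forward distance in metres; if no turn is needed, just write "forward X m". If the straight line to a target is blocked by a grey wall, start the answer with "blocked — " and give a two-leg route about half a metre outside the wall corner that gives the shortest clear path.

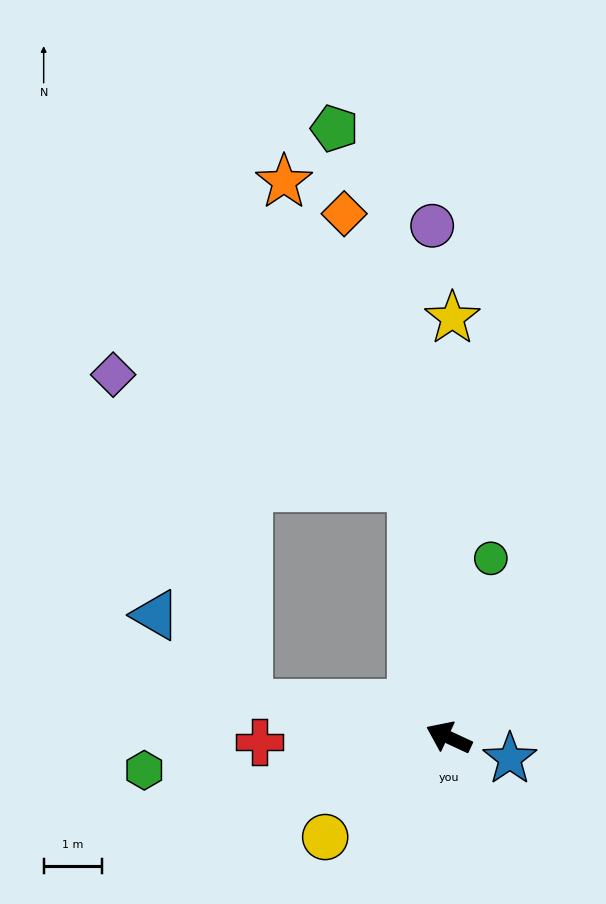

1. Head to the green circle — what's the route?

turn right 78°, forward 3.2 m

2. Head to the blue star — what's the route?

turn right 174°, forward 1.1 m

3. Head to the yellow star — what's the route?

turn right 66°, forward 7.2 m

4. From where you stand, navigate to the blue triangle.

blocked — turn left 16°, forward 3.5 m, then turn right 35°, forward 2.2 m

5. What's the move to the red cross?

turn left 26°, forward 3.3 m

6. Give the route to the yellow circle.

turn left 64°, forward 2.7 m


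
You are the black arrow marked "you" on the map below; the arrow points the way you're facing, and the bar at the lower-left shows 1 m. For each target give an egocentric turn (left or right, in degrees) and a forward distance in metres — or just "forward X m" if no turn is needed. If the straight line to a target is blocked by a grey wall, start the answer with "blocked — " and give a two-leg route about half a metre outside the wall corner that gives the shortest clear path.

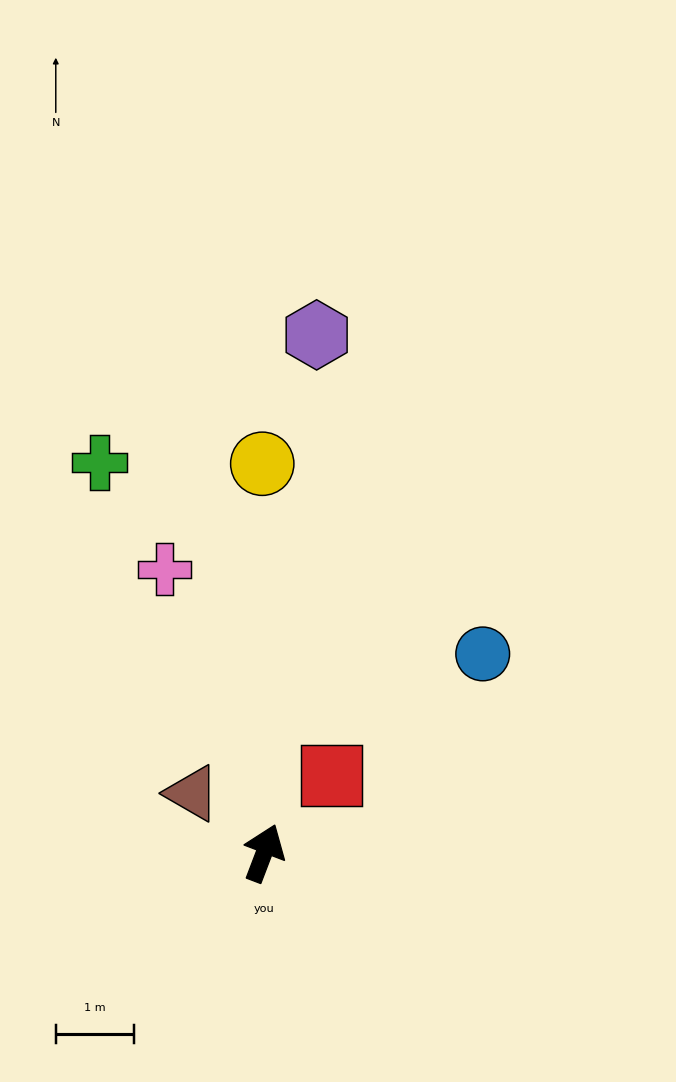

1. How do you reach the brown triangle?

turn left 71°, forward 1.2 m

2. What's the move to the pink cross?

turn left 40°, forward 3.9 m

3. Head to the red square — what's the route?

turn right 20°, forward 1.3 m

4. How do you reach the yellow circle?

turn left 21°, forward 5.0 m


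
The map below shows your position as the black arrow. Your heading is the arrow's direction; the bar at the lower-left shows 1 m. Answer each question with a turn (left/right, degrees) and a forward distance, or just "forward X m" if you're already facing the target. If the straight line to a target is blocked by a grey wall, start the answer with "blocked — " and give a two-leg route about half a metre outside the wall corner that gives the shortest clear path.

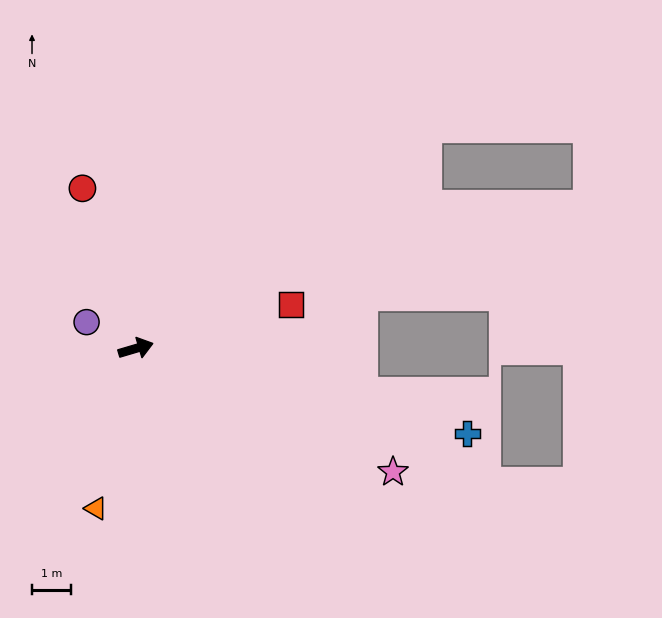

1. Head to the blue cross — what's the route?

turn right 31°, forward 8.9 m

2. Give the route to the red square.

forward 4.2 m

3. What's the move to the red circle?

turn left 92°, forward 4.4 m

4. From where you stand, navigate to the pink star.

turn right 42°, forward 7.4 m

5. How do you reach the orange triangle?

turn right 120°, forward 4.3 m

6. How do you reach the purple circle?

turn left 135°, forward 1.4 m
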